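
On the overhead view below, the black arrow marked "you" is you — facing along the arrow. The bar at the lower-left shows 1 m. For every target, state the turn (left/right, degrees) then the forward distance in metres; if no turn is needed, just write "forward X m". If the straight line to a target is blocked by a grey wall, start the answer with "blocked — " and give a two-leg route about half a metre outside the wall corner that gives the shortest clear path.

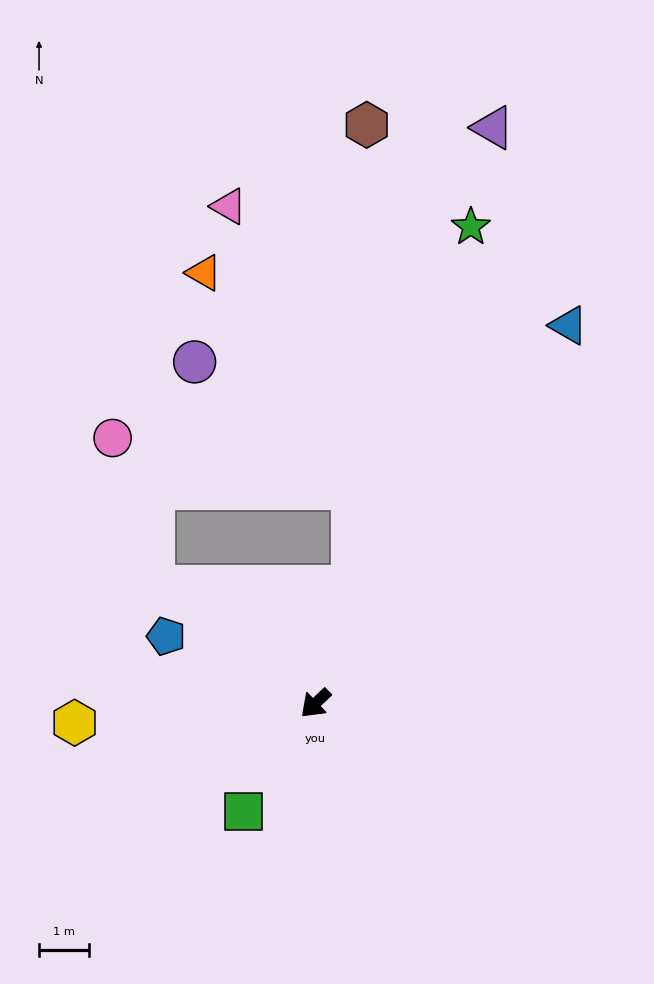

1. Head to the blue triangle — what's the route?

turn right 167°, forward 9.1 m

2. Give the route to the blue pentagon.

turn right 68°, forward 3.3 m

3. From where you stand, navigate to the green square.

turn left 13°, forward 2.6 m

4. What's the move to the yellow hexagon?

turn right 39°, forward 4.9 m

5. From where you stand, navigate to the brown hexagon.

blocked — turn right 151°, forward 2.5 m, then turn left 16°, forward 9.3 m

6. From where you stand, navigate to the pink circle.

blocked — turn right 79°, forward 4.0 m, then turn right 39°, forward 3.1 m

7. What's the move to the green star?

turn right 152°, forward 10.1 m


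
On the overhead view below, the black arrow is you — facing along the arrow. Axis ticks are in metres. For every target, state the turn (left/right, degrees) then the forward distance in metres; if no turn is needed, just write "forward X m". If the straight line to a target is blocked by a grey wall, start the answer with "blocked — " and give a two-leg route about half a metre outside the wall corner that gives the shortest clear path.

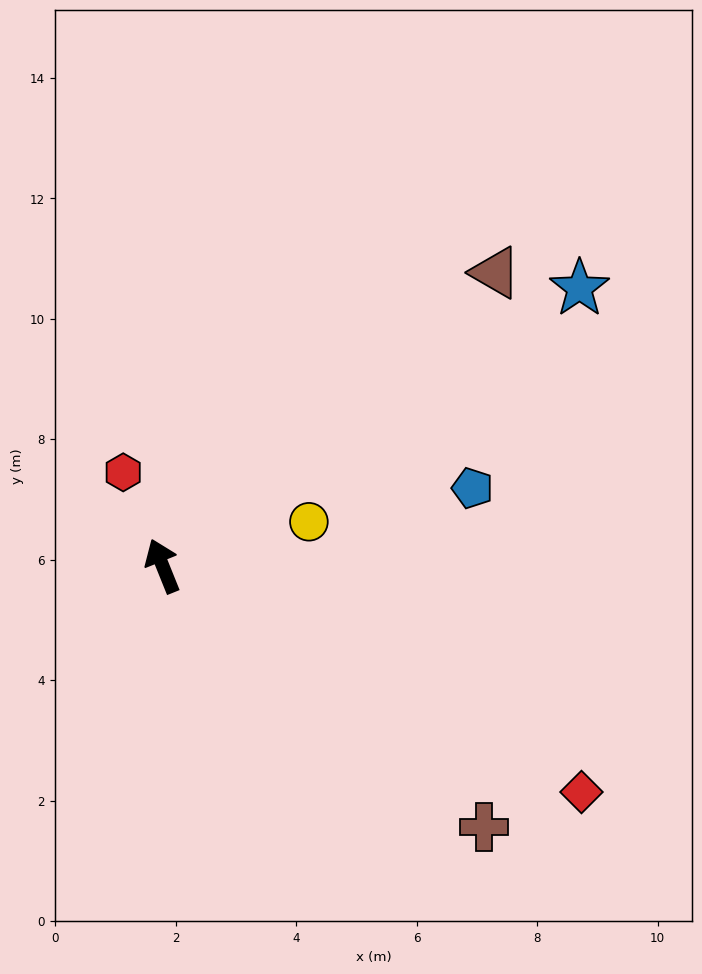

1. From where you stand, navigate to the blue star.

turn right 78°, forward 8.3 m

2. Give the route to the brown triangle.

turn right 71°, forward 7.4 m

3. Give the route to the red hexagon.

forward 1.7 m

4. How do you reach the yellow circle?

turn right 95°, forward 2.5 m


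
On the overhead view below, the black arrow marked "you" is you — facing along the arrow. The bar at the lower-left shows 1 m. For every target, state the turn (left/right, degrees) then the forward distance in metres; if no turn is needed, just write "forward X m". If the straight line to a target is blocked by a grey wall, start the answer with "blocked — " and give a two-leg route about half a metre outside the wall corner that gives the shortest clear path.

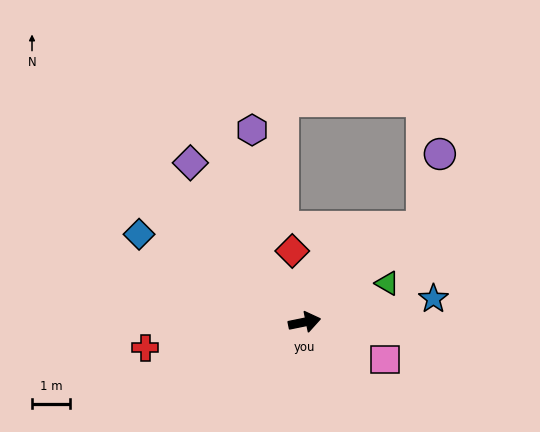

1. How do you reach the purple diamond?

turn left 114°, forward 5.2 m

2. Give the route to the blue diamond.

turn left 140°, forward 4.9 m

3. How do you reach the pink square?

turn right 36°, forward 2.3 m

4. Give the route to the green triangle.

turn left 14°, forward 2.4 m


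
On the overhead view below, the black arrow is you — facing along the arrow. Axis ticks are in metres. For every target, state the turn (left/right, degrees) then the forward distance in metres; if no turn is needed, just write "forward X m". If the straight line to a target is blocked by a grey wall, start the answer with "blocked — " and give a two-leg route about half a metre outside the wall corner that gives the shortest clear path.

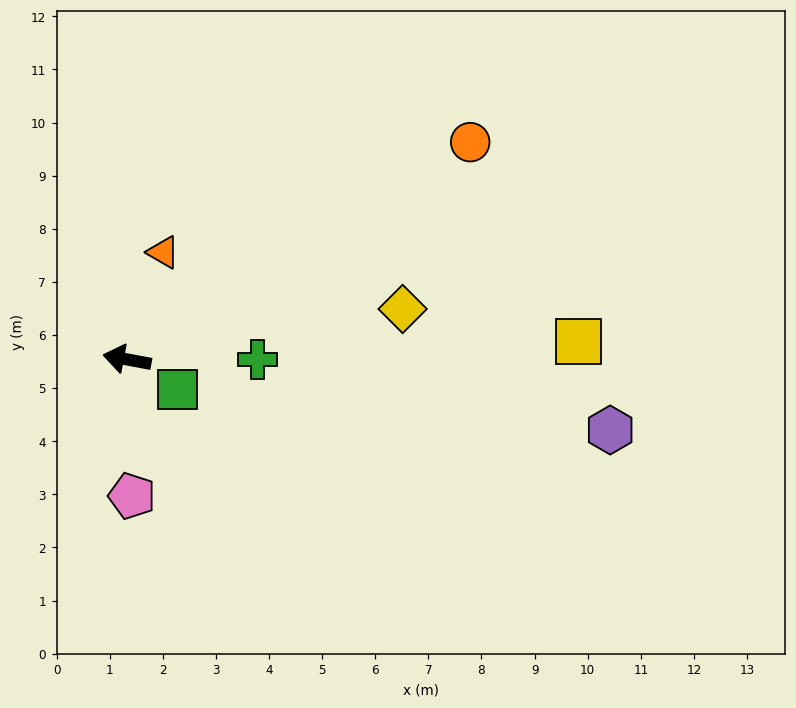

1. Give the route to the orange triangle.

turn right 98°, forward 2.1 m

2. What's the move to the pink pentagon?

turn left 103°, forward 2.6 m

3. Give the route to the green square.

turn left 159°, forward 1.1 m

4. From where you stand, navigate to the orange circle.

turn right 137°, forward 7.6 m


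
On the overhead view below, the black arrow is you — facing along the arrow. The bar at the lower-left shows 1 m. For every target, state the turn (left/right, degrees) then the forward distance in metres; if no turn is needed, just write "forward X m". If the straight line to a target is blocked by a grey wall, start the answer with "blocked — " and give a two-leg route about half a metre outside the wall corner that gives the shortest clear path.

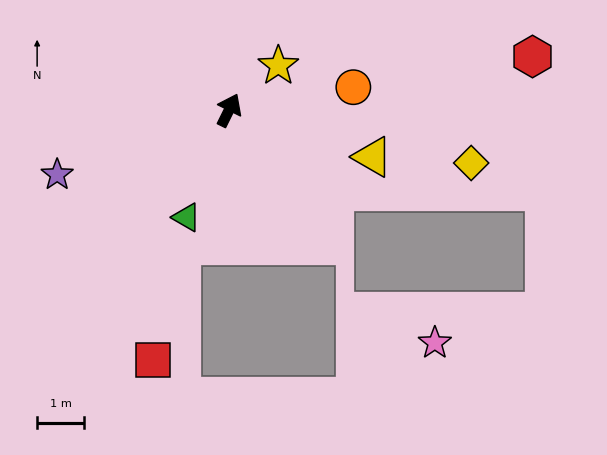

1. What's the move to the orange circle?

turn right 53°, forward 2.7 m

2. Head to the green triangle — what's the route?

turn right 175°, forward 2.5 m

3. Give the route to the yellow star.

turn right 22°, forward 1.4 m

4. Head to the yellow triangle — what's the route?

turn right 82°, forward 3.2 m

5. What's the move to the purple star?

turn left 137°, forward 3.9 m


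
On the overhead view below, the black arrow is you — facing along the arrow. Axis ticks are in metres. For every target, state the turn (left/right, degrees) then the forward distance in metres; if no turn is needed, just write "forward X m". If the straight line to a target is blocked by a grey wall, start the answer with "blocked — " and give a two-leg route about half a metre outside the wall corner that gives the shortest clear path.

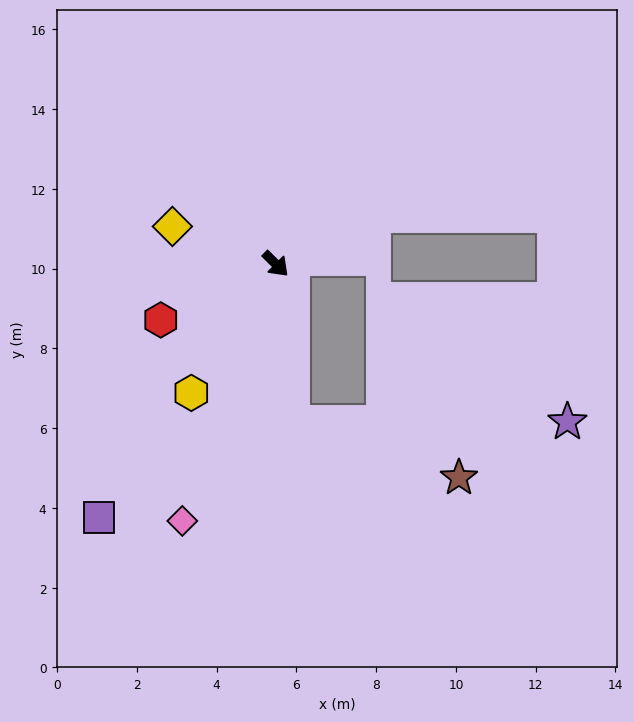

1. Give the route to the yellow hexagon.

turn right 78°, forward 3.9 m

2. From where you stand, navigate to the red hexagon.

turn right 109°, forward 3.2 m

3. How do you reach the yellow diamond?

turn right 155°, forward 2.8 m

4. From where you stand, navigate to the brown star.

blocked — turn right 39°, forward 4.0 m, then turn left 65°, forward 4.4 m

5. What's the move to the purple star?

blocked — turn right 39°, forward 4.0 m, then turn left 84°, forward 6.9 m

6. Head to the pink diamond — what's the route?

turn right 65°, forward 6.9 m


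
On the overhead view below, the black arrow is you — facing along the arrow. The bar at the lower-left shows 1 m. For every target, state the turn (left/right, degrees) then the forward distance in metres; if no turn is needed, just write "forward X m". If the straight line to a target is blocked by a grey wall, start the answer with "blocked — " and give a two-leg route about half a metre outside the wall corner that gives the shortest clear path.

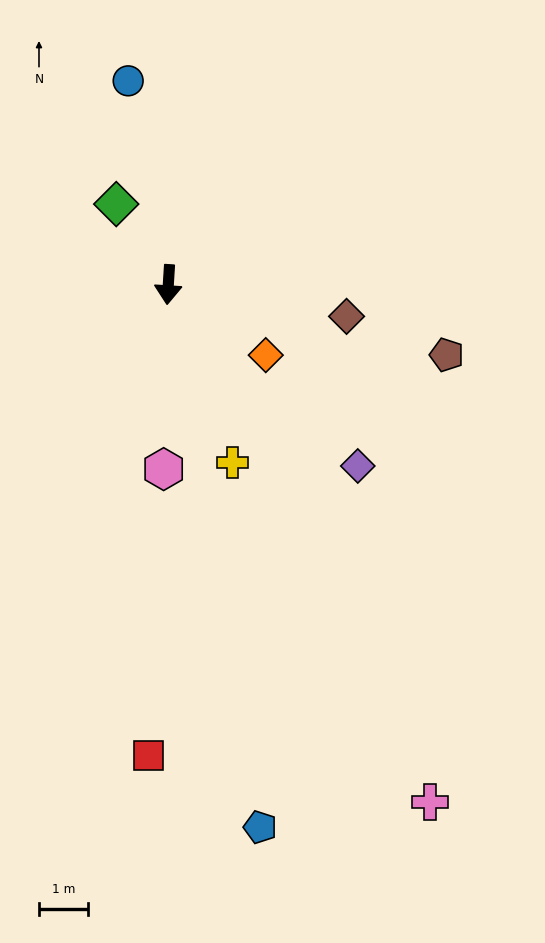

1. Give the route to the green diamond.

turn right 144°, forward 2.0 m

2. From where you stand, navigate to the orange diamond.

turn left 58°, forward 2.5 m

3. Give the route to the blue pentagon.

turn left 13°, forward 11.3 m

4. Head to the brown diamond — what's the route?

turn left 83°, forward 3.7 m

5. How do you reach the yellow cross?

turn left 23°, forward 3.9 m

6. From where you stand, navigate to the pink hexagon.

turn left 2°, forward 3.8 m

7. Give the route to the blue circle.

turn right 165°, forward 4.3 m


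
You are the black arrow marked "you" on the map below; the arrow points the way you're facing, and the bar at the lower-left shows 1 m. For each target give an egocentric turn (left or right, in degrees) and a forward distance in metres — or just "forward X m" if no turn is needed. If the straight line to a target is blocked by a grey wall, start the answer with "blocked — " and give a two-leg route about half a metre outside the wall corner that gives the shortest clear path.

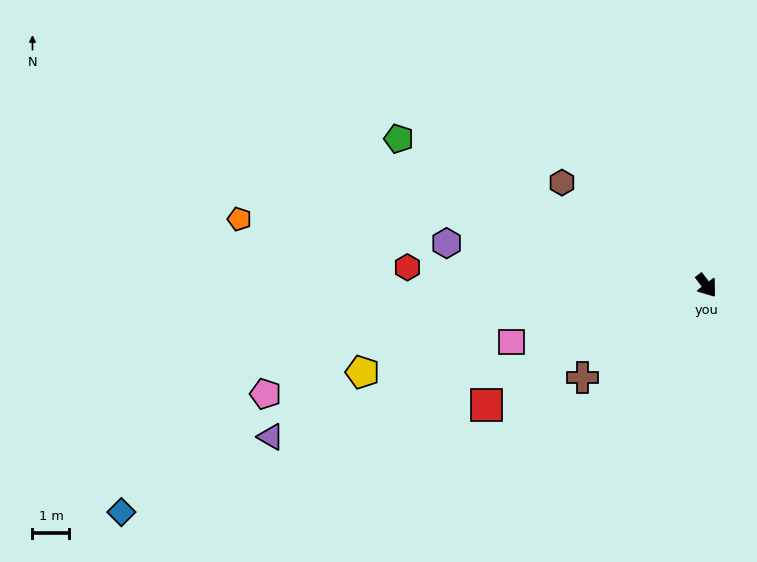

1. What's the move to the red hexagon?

turn right 131°, forward 8.1 m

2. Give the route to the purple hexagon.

turn right 136°, forward 7.1 m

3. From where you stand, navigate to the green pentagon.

turn right 153°, forward 9.2 m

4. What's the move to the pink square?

turn right 111°, forward 5.5 m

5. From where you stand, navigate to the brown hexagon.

turn right 163°, forward 4.8 m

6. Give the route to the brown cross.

turn right 90°, forward 4.2 m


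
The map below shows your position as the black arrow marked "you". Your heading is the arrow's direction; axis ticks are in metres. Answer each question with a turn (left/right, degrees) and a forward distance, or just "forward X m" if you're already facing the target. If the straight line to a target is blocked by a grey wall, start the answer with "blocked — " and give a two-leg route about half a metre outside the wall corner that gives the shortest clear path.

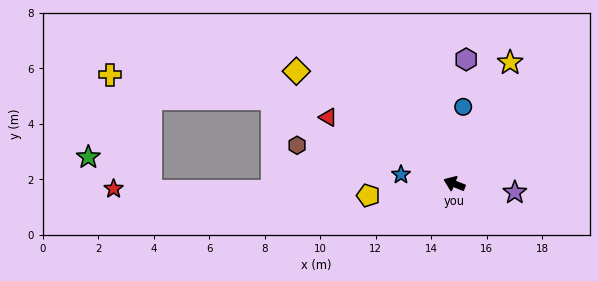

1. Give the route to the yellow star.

turn right 93°, forward 4.8 m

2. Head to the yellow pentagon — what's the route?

turn left 30°, forward 3.1 m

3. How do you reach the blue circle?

turn right 75°, forward 2.8 m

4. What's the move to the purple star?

turn right 166°, forward 2.2 m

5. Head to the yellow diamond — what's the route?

turn right 13°, forward 7.0 m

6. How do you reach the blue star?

turn left 12°, forward 2.0 m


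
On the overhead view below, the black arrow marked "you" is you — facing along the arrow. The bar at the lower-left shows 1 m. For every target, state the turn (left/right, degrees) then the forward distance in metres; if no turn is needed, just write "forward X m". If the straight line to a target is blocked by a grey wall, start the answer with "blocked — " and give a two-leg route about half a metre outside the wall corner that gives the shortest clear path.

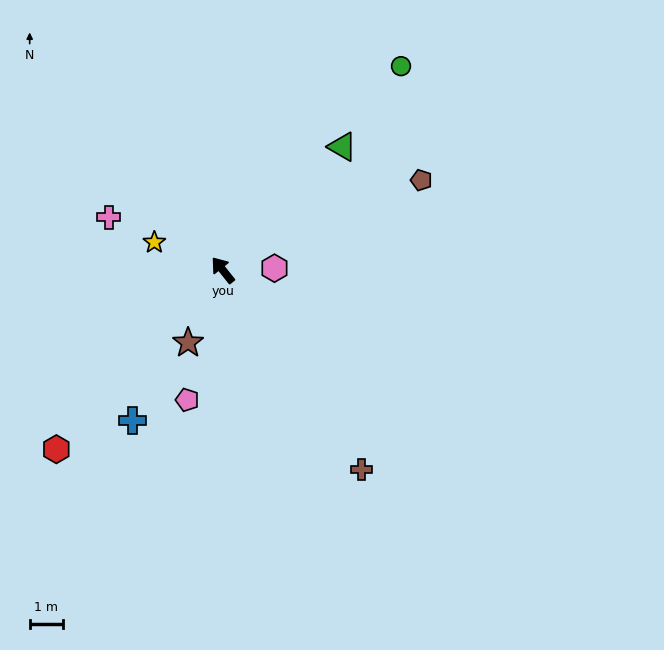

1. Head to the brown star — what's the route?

turn left 116°, forward 2.5 m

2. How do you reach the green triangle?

turn right 83°, forward 5.2 m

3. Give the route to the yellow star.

turn left 29°, forward 2.2 m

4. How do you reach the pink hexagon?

turn right 127°, forward 1.6 m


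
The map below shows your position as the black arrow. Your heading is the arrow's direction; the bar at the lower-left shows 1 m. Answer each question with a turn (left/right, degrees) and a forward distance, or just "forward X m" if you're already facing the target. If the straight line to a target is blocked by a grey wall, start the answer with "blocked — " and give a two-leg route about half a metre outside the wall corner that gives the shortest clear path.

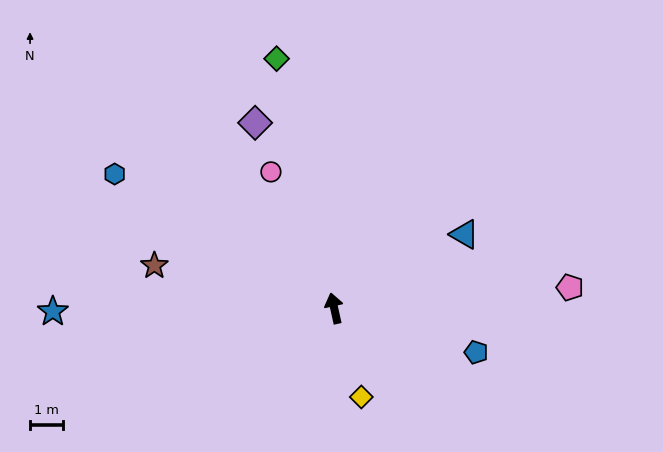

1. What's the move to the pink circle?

turn left 12°, forward 4.6 m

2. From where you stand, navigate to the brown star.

turn left 64°, forward 5.6 m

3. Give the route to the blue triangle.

turn right 73°, forward 4.5 m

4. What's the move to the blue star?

turn left 78°, forward 8.5 m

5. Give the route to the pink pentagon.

turn right 97°, forward 7.2 m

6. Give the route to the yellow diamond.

turn right 175°, forward 2.8 m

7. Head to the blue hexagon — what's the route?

turn left 46°, forward 7.8 m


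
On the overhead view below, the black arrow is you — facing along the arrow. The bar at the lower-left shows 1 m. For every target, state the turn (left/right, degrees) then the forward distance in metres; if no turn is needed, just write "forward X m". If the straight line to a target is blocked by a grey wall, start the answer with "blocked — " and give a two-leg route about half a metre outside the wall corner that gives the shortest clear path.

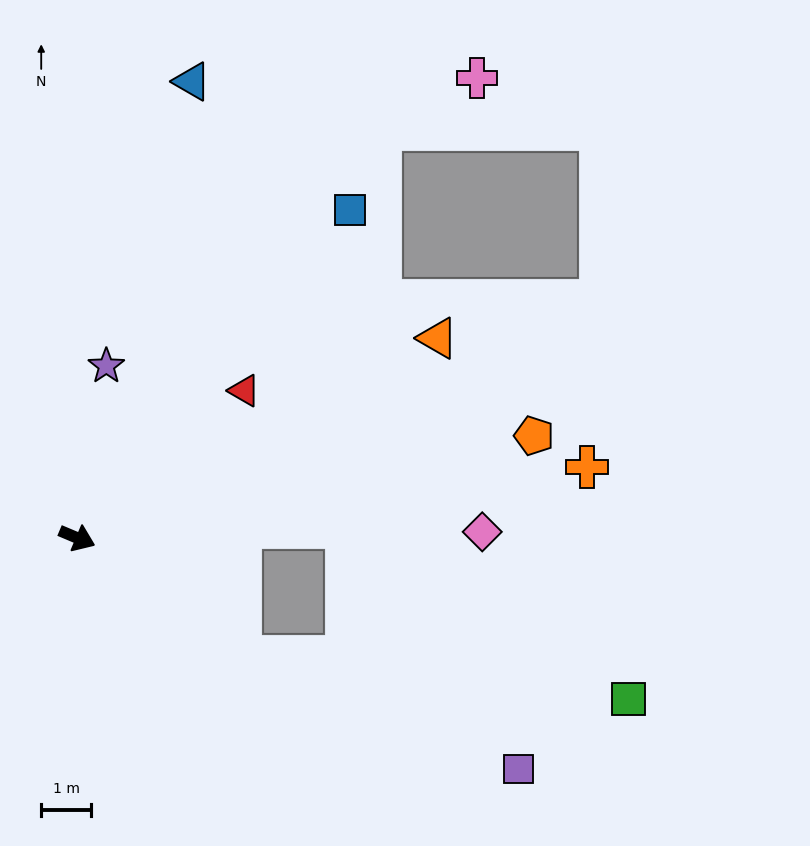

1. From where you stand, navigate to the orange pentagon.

turn left 35°, forward 9.4 m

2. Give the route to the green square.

blocked — turn right 13°, forward 4.0 m, then turn left 30°, forward 7.8 m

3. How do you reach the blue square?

turn left 73°, forward 8.5 m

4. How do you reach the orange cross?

turn left 31°, forward 10.3 m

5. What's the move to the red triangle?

turn left 64°, forward 4.4 m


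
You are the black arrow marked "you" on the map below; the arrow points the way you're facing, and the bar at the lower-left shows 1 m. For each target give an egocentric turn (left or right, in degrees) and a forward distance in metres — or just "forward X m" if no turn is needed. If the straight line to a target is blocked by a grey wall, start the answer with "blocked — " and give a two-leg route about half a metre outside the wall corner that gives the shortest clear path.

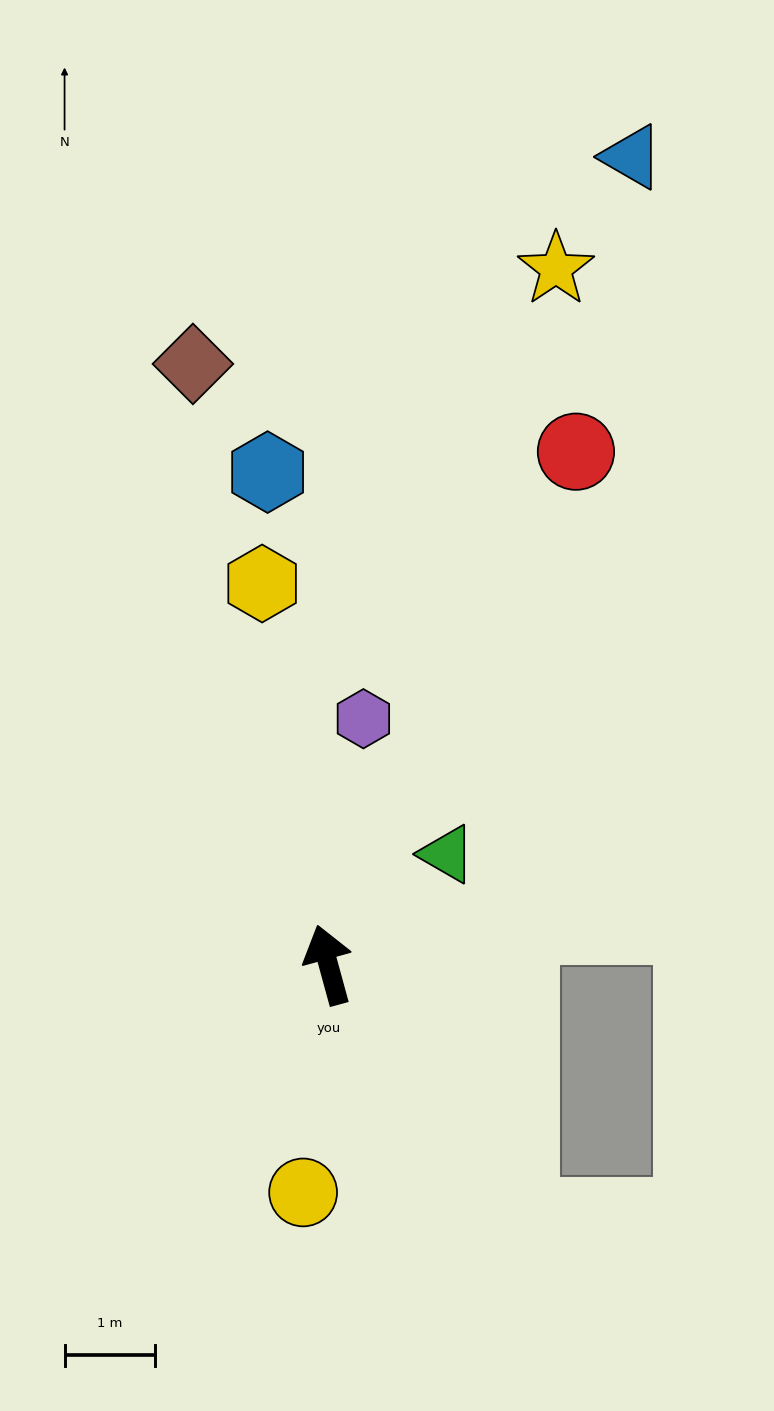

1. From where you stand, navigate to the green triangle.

turn right 62°, forward 1.8 m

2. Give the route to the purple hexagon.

turn right 23°, forward 2.8 m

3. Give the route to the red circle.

turn right 41°, forward 6.3 m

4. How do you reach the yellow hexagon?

turn right 5°, forward 4.3 m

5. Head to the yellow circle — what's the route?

turn left 158°, forward 2.5 m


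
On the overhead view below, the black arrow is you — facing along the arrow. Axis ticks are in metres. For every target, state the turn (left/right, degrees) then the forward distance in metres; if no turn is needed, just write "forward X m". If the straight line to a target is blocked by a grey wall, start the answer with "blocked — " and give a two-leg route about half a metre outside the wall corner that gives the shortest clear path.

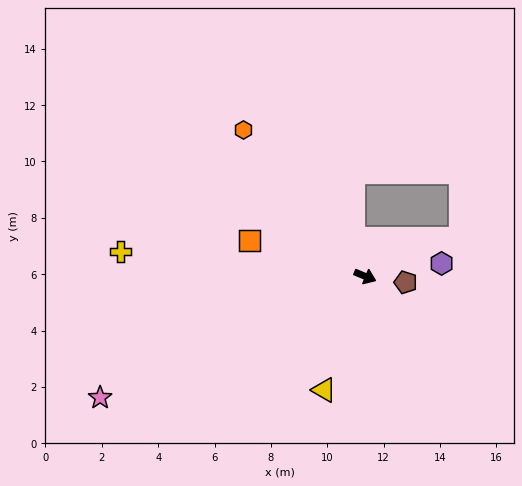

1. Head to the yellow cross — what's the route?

turn right 163°, forward 8.7 m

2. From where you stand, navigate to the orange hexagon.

turn left 152°, forward 6.8 m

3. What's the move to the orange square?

turn right 175°, forward 4.3 m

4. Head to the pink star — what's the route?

turn right 133°, forward 10.3 m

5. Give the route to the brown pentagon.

turn left 14°, forward 1.5 m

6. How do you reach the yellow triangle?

turn right 87°, forward 4.3 m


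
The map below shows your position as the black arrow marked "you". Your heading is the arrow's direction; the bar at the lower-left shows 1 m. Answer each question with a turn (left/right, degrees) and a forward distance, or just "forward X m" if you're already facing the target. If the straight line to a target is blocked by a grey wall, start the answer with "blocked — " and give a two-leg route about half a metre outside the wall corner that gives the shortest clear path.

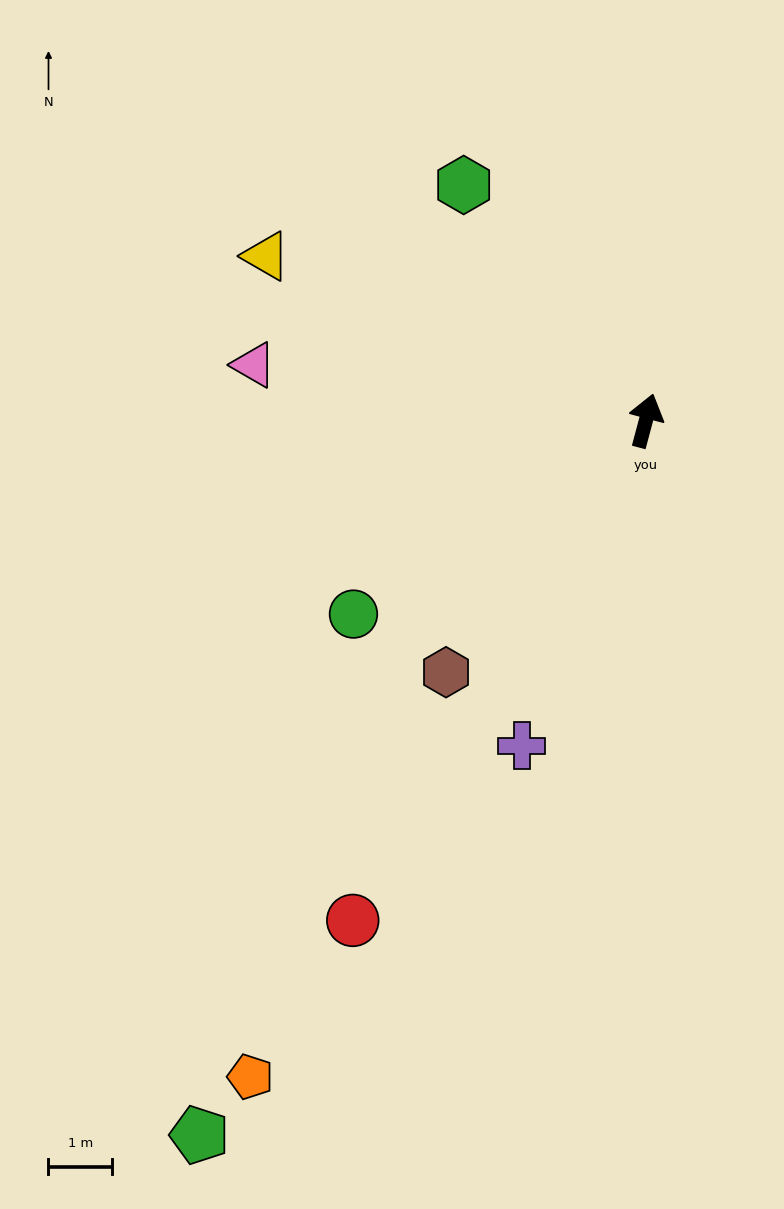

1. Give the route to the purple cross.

turn left 174°, forward 5.5 m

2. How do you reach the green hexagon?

turn left 53°, forward 4.7 m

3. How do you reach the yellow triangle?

turn left 82°, forward 6.5 m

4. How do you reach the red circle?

turn left 165°, forward 9.1 m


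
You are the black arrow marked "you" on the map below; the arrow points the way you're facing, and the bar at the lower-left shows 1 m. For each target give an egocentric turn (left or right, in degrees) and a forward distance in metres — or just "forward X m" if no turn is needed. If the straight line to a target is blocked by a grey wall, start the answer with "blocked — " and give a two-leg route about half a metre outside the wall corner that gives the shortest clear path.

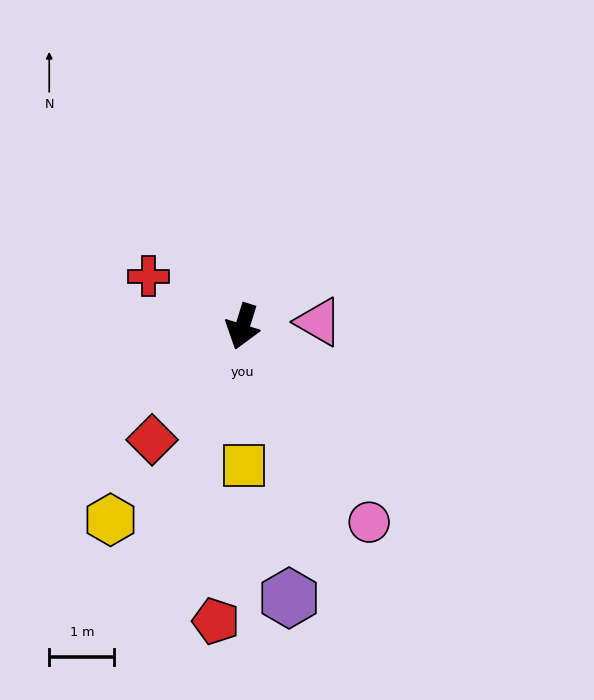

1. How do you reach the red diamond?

turn right 21°, forward 2.2 m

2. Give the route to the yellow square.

turn left 18°, forward 2.1 m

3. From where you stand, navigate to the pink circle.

turn left 50°, forward 3.6 m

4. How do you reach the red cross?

turn right 101°, forward 1.6 m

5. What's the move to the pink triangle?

turn left 111°, forward 1.2 m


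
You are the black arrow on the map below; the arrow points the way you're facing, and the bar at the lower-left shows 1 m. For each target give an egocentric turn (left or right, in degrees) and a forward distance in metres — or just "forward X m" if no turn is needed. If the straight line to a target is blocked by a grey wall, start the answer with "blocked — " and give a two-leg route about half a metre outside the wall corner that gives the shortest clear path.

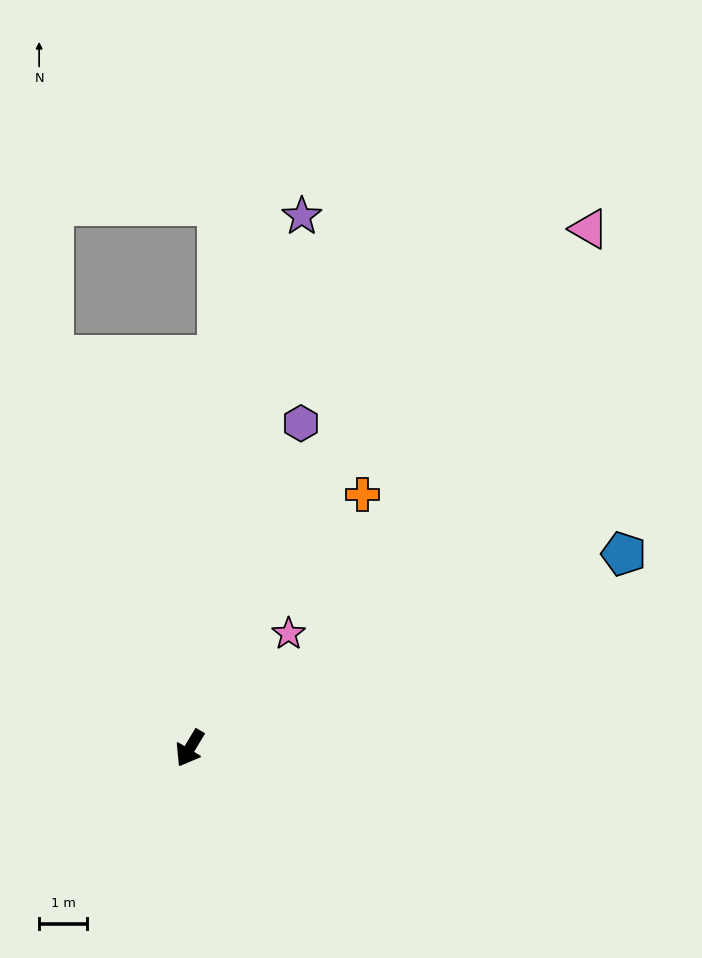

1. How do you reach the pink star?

turn left 170°, forward 3.1 m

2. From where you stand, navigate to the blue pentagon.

turn left 145°, forward 9.9 m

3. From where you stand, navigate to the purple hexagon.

turn right 168°, forward 7.1 m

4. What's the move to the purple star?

turn right 161°, forward 11.3 m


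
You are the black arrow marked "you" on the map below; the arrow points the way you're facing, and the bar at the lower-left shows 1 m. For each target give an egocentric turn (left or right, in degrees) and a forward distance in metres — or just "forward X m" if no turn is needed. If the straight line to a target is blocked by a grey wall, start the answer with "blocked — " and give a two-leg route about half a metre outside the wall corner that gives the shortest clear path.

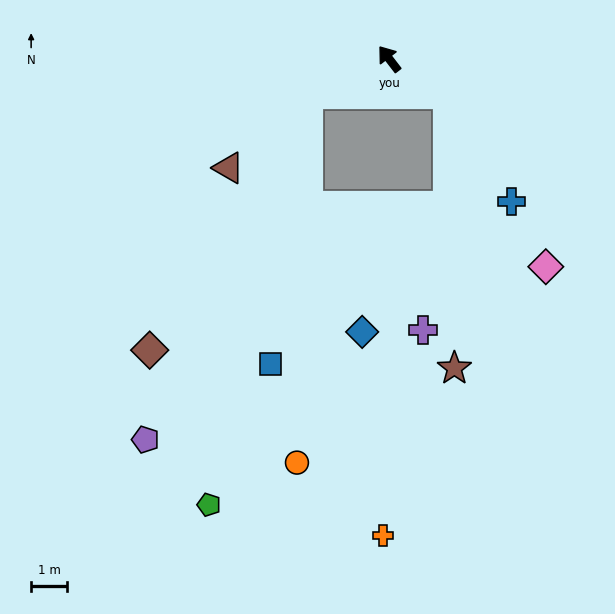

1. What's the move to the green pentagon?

blocked — turn left 76°, forward 2.5 m, then turn left 53°, forward 11.7 m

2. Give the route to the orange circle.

blocked — turn left 76°, forward 2.5 m, then turn left 65°, forward 10.2 m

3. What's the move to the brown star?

blocked — turn right 158°, forward 1.9 m, then turn right 58°, forward 7.6 m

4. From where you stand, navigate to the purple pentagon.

blocked — turn left 76°, forward 2.5 m, then turn left 41°, forward 10.6 m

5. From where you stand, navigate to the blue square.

blocked — turn left 76°, forward 2.5 m, then turn left 59°, forward 7.6 m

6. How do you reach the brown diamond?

blocked — turn left 76°, forward 2.5 m, then turn left 35°, forward 8.4 m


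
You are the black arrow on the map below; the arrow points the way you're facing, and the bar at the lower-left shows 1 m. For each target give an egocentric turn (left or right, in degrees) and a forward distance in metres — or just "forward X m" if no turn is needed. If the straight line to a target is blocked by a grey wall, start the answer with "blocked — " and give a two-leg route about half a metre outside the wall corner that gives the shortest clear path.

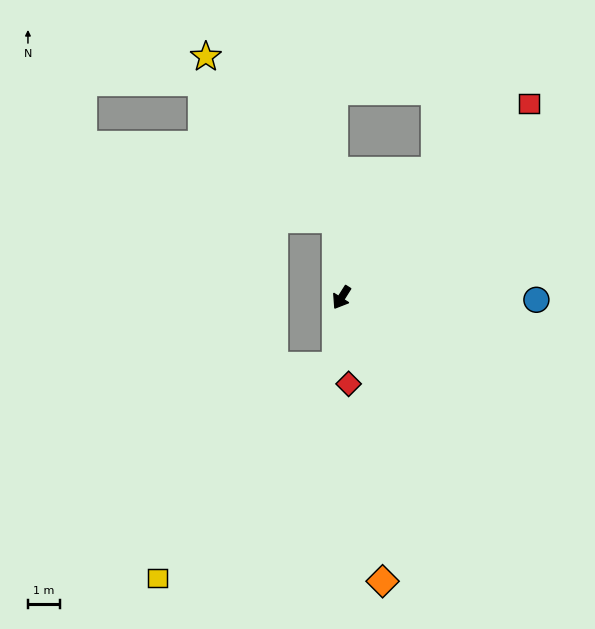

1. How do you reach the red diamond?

turn left 37°, forward 2.7 m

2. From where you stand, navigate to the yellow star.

blocked — turn right 143°, forward 2.5 m, then turn left 34°, forward 6.5 m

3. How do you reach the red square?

turn left 168°, forward 8.5 m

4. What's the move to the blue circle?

turn left 122°, forward 6.1 m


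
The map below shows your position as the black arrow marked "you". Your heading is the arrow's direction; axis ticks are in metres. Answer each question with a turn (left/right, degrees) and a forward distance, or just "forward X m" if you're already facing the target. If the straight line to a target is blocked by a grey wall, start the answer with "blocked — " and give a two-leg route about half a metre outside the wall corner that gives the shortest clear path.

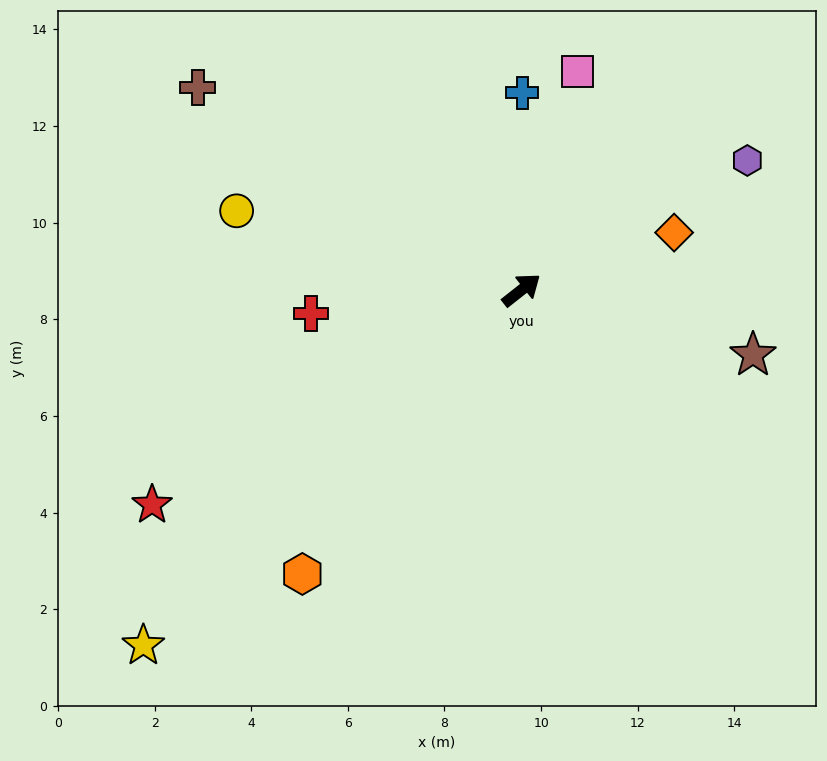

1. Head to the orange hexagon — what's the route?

turn right 166°, forward 7.4 m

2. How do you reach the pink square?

turn left 37°, forward 4.7 m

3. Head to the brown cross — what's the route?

turn left 110°, forward 7.9 m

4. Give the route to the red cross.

turn left 148°, forward 4.4 m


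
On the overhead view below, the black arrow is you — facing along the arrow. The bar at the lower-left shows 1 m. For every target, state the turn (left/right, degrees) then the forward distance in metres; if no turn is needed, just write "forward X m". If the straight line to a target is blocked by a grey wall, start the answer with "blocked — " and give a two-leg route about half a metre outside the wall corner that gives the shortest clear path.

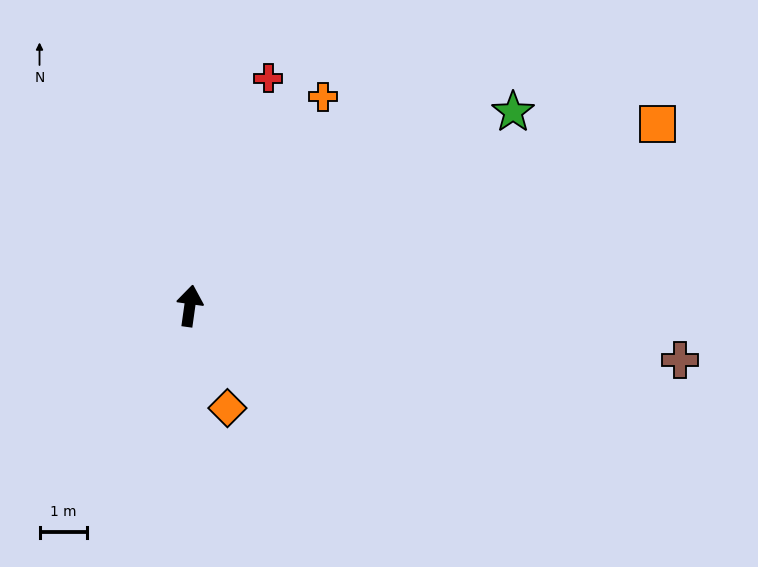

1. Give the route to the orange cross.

turn right 25°, forward 5.2 m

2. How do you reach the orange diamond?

turn right 152°, forward 2.3 m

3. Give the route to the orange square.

turn right 61°, forward 10.5 m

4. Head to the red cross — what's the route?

turn right 11°, forward 5.1 m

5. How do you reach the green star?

turn right 51°, forward 7.9 m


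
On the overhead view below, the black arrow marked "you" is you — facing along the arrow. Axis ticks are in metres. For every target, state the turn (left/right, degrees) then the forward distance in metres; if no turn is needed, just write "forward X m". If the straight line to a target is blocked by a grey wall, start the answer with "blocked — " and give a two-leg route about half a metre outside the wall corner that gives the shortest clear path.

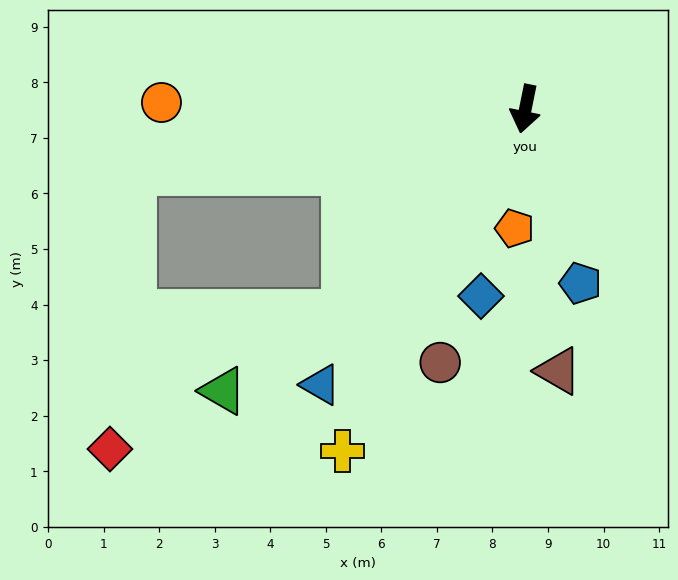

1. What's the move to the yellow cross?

turn right 17°, forward 7.0 m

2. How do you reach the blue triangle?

turn right 25°, forward 6.2 m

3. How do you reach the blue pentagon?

turn left 29°, forward 3.3 m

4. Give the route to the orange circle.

turn right 80°, forward 6.6 m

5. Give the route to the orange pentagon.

turn left 6°, forward 2.2 m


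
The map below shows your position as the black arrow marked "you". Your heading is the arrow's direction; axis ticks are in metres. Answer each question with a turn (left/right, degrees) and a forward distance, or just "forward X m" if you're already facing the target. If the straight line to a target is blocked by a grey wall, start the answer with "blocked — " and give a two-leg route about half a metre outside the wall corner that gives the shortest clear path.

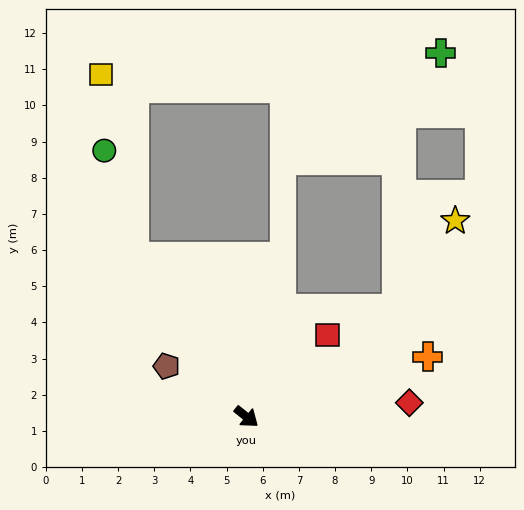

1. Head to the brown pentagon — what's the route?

turn right 174°, forward 2.6 m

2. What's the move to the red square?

turn left 84°, forward 3.2 m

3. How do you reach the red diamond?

turn left 44°, forward 4.5 m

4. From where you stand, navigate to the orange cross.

turn left 57°, forward 5.3 m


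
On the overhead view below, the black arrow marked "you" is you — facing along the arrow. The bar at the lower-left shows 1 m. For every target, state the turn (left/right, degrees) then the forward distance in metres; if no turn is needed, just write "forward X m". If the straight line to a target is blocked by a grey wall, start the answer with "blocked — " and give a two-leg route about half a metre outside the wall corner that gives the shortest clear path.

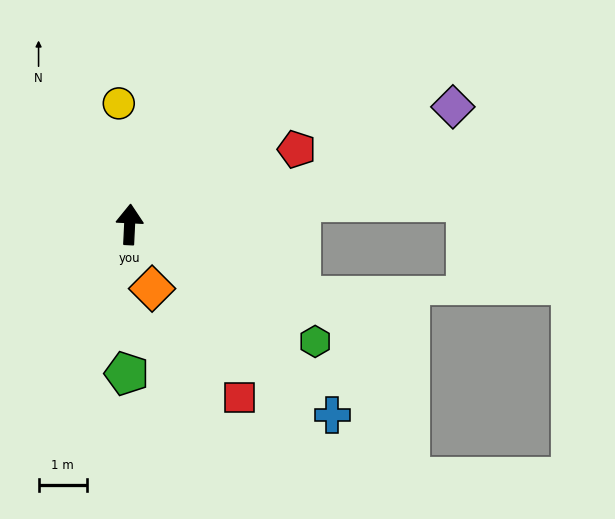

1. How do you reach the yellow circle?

turn left 8°, forward 2.5 m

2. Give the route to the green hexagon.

turn right 119°, forward 4.5 m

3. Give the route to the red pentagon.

turn right 63°, forward 3.8 m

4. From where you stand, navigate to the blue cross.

turn right 130°, forward 5.7 m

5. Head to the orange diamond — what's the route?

turn right 158°, forward 1.4 m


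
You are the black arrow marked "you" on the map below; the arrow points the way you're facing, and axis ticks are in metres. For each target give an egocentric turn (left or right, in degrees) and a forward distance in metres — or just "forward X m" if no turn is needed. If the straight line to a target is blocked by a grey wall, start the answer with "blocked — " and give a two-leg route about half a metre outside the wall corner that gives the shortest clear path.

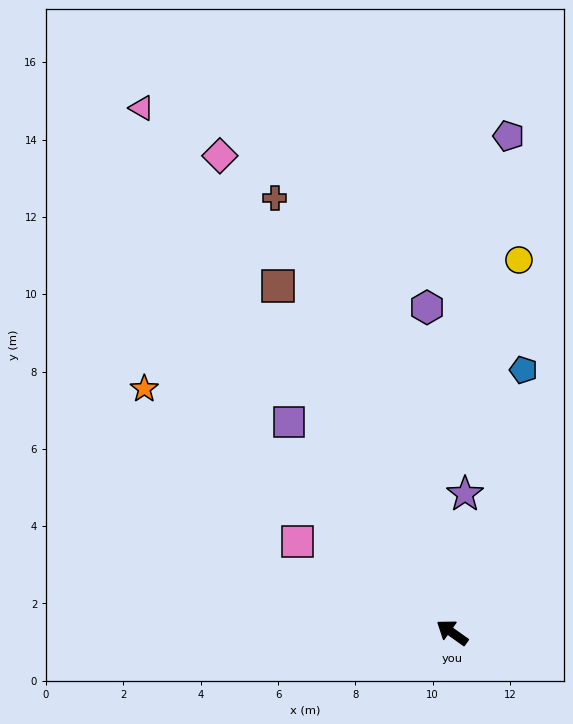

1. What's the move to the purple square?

turn right 17°, forward 6.9 m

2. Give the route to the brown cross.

turn right 32°, forward 12.1 m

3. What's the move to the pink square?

turn left 5°, forward 4.6 m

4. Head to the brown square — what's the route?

turn right 28°, forward 10.0 m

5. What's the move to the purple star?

turn right 60°, forward 3.6 m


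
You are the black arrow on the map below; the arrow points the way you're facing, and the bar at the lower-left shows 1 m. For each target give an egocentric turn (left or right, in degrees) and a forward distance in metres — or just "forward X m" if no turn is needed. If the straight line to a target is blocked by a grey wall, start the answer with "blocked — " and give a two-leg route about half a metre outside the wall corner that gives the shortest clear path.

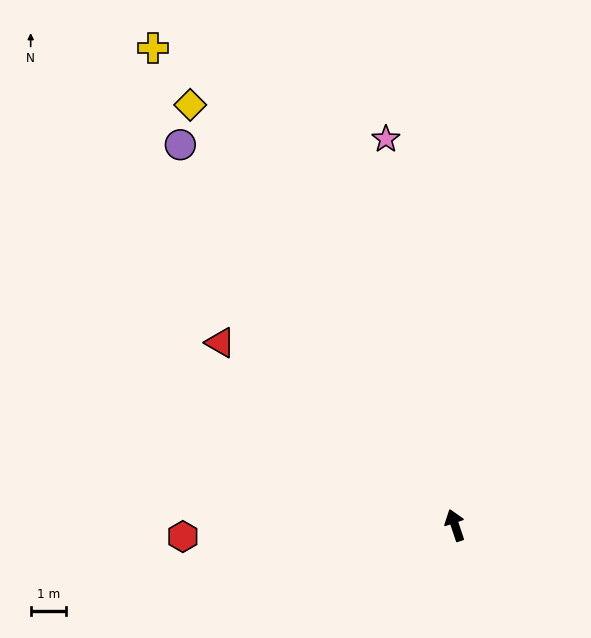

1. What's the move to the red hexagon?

turn left 74°, forward 7.8 m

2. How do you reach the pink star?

turn right 8°, forward 11.2 m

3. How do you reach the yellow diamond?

turn left 14°, forward 14.2 m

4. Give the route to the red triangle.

turn left 34°, forward 8.5 m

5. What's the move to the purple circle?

turn left 17°, forward 13.4 m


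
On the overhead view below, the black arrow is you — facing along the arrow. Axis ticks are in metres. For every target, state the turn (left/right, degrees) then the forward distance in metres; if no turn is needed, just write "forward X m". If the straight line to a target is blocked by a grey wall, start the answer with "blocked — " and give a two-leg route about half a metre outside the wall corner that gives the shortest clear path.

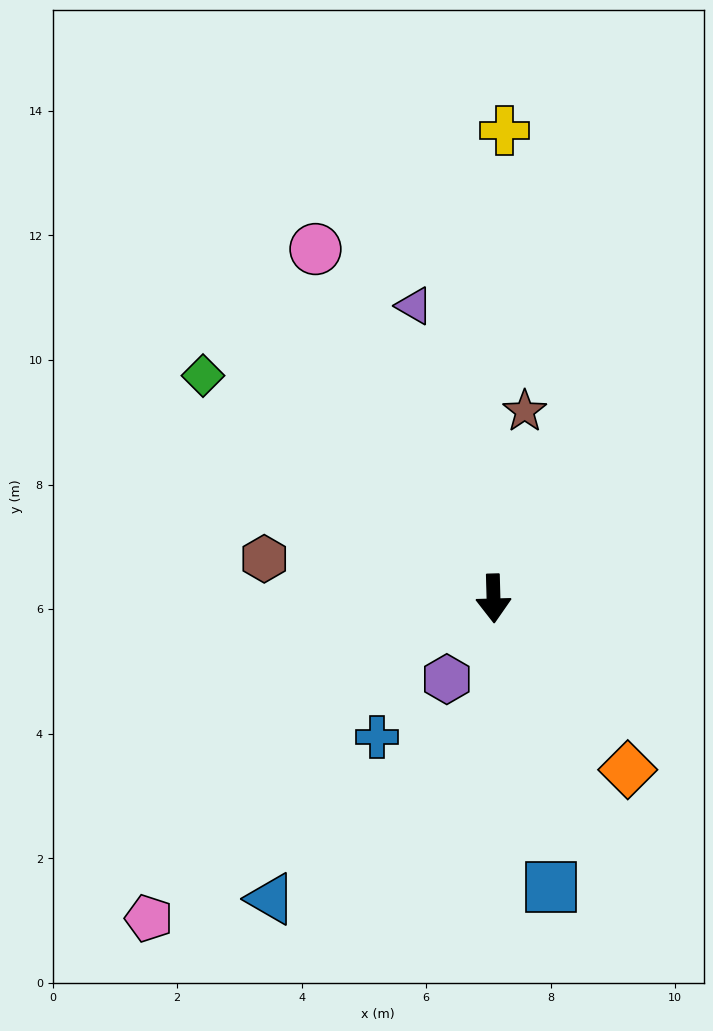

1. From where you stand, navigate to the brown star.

turn left 169°, forward 3.1 m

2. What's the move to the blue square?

turn left 10°, forward 4.7 m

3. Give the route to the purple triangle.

turn right 166°, forward 4.9 m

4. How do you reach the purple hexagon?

turn right 32°, forward 1.5 m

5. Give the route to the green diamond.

turn right 129°, forward 5.9 m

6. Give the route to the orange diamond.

turn left 37°, forward 3.5 m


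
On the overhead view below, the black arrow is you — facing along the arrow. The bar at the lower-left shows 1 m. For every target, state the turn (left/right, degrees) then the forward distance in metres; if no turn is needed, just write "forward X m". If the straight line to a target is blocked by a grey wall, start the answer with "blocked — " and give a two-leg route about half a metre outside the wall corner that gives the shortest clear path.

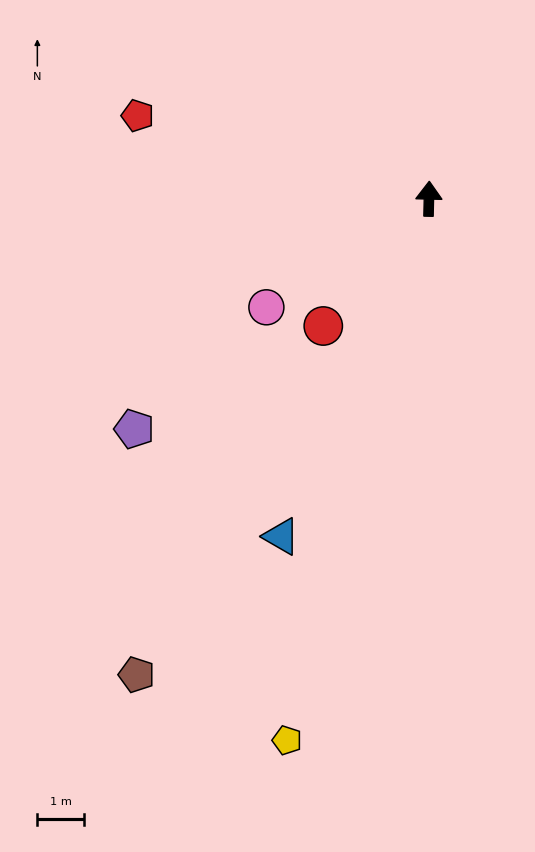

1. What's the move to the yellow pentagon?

turn left 167°, forward 11.9 m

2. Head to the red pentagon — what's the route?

turn left 75°, forward 6.4 m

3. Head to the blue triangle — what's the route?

turn left 158°, forward 7.8 m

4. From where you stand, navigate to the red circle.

turn left 142°, forward 3.5 m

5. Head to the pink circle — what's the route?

turn left 125°, forward 4.1 m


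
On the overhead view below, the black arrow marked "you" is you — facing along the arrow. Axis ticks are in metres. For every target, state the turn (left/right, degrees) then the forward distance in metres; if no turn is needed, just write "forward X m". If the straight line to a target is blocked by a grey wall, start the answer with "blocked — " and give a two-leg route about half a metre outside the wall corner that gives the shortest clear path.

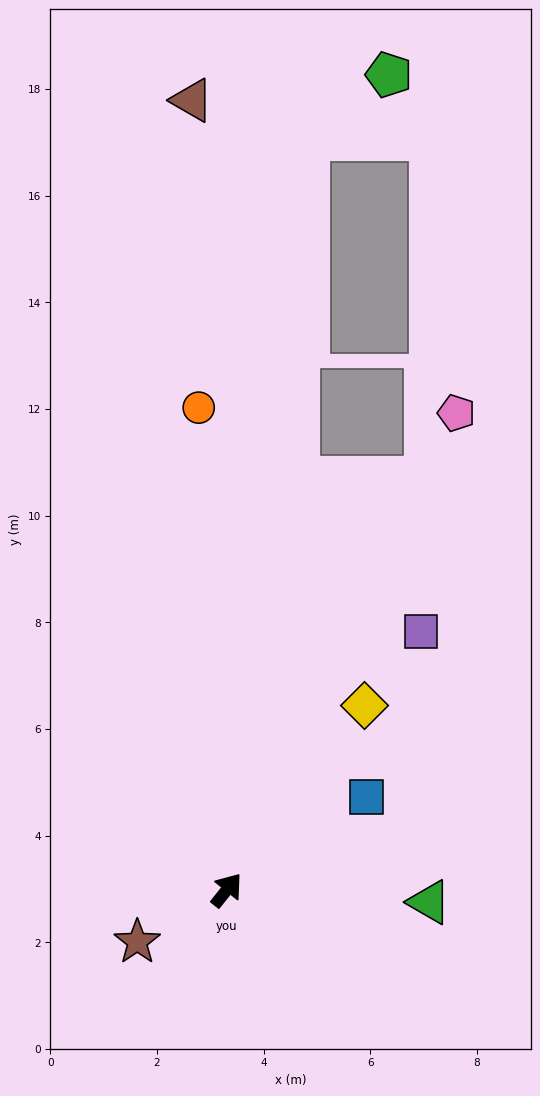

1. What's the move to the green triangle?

turn right 55°, forward 3.8 m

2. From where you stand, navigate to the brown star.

turn left 159°, forward 1.9 m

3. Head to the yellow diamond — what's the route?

forward 4.3 m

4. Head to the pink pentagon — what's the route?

turn left 13°, forward 9.9 m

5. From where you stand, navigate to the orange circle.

turn left 42°, forward 9.1 m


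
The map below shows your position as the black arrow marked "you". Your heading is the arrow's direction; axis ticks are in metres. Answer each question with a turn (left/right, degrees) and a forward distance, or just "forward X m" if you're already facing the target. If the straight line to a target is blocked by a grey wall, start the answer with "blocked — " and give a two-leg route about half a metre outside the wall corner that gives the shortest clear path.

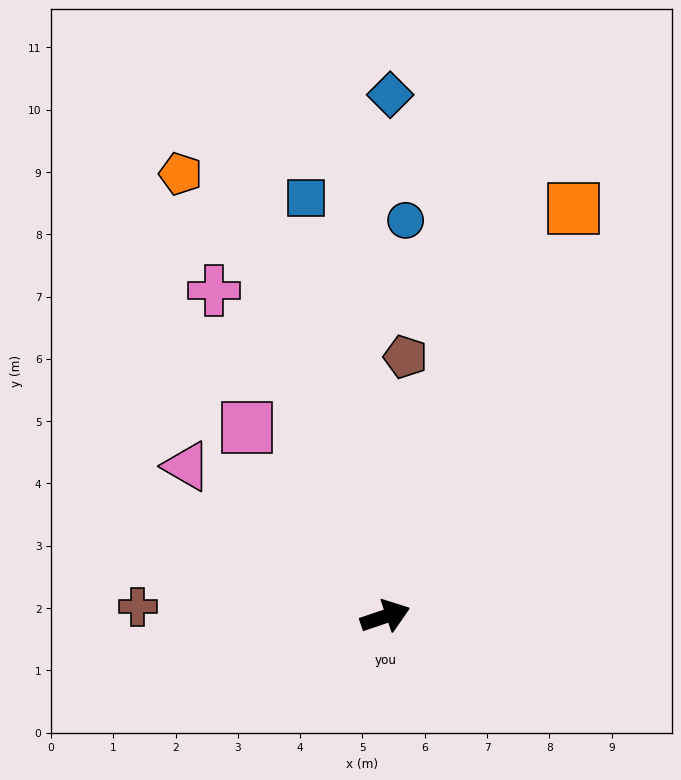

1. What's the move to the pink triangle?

turn left 124°, forward 4.0 m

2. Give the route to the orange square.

turn left 46°, forward 7.2 m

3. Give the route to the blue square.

turn left 82°, forward 6.8 m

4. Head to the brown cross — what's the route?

turn left 159°, forward 4.0 m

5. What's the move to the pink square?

turn left 107°, forward 3.8 m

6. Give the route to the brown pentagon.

turn left 67°, forward 4.2 m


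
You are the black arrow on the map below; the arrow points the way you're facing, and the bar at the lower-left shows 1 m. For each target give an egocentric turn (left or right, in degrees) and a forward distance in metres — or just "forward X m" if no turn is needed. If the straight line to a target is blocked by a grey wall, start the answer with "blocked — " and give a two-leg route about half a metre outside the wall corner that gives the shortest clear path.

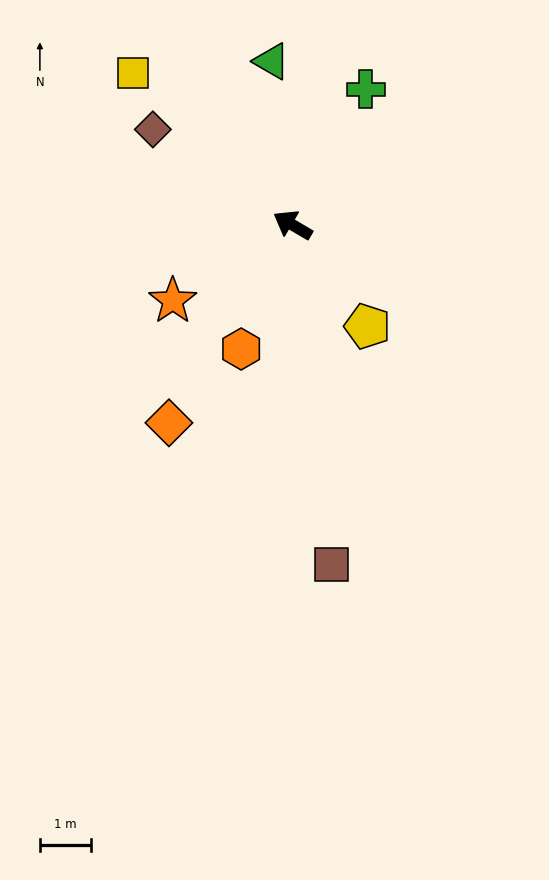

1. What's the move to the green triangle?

turn right 52°, forward 3.2 m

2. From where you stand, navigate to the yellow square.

turn right 13°, forward 4.3 m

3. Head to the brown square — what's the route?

turn left 127°, forward 6.7 m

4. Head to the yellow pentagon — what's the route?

turn left 157°, forward 2.5 m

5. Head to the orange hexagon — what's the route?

turn left 98°, forward 2.6 m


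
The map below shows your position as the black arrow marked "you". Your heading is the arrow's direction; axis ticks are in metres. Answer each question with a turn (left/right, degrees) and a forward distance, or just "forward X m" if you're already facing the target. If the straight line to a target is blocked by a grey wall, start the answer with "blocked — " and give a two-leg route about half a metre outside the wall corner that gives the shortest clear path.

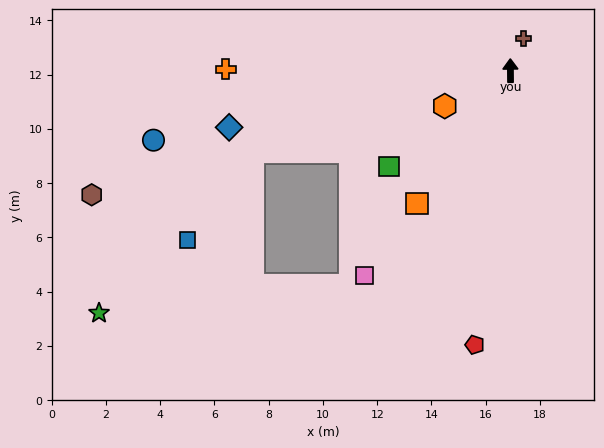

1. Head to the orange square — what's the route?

turn left 144°, forward 6.0 m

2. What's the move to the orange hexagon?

turn left 118°, forward 2.8 m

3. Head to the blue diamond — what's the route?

turn left 101°, forward 10.6 m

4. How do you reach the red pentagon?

turn left 172°, forward 10.2 m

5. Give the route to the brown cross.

turn right 23°, forward 1.3 m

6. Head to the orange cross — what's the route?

turn left 89°, forward 10.5 m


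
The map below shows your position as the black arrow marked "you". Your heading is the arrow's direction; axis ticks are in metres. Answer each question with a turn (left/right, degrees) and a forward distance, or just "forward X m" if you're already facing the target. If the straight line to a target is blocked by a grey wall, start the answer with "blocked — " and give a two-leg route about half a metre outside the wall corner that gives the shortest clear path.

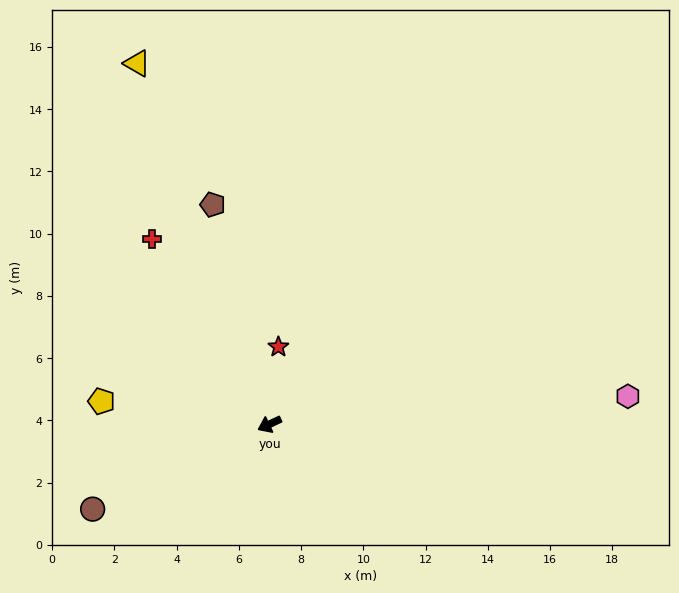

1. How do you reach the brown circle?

forward 6.3 m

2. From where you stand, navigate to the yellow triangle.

turn right 95°, forward 12.4 m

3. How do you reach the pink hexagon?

turn left 159°, forward 11.6 m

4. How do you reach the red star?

turn right 122°, forward 2.5 m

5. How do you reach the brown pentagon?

turn right 101°, forward 7.3 m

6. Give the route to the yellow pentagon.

turn right 33°, forward 5.4 m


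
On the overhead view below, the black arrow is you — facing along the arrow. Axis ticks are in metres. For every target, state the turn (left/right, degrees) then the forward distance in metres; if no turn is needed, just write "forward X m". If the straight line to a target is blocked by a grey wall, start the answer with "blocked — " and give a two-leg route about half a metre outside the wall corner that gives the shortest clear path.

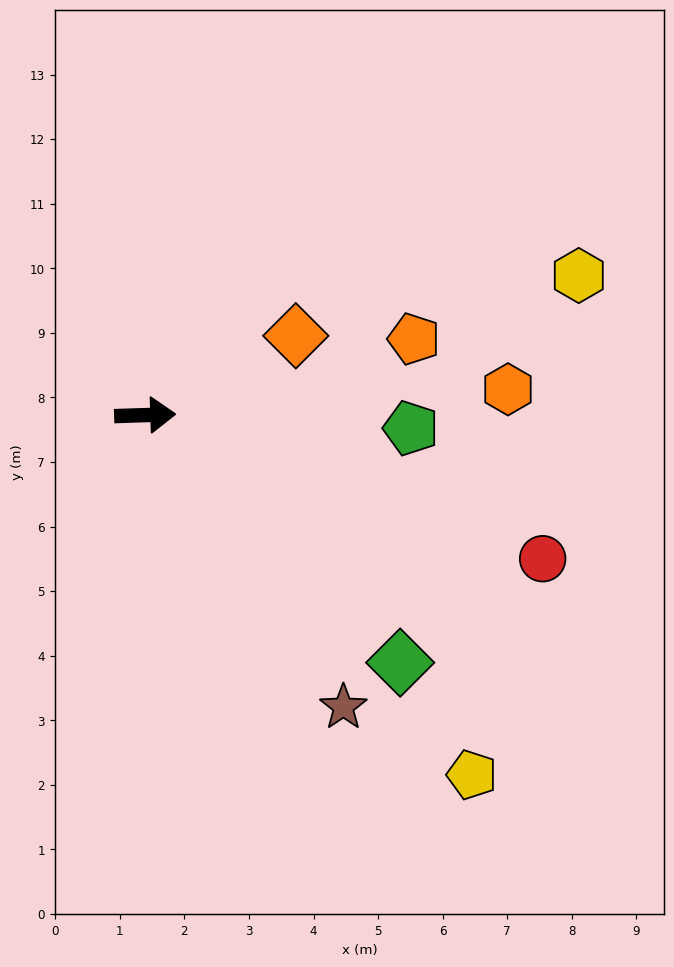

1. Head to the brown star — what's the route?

turn right 58°, forward 5.5 m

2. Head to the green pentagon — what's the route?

turn right 5°, forward 4.1 m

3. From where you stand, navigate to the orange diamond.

turn left 26°, forward 2.6 m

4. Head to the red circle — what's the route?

turn right 22°, forward 6.5 m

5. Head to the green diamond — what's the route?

turn right 46°, forward 5.5 m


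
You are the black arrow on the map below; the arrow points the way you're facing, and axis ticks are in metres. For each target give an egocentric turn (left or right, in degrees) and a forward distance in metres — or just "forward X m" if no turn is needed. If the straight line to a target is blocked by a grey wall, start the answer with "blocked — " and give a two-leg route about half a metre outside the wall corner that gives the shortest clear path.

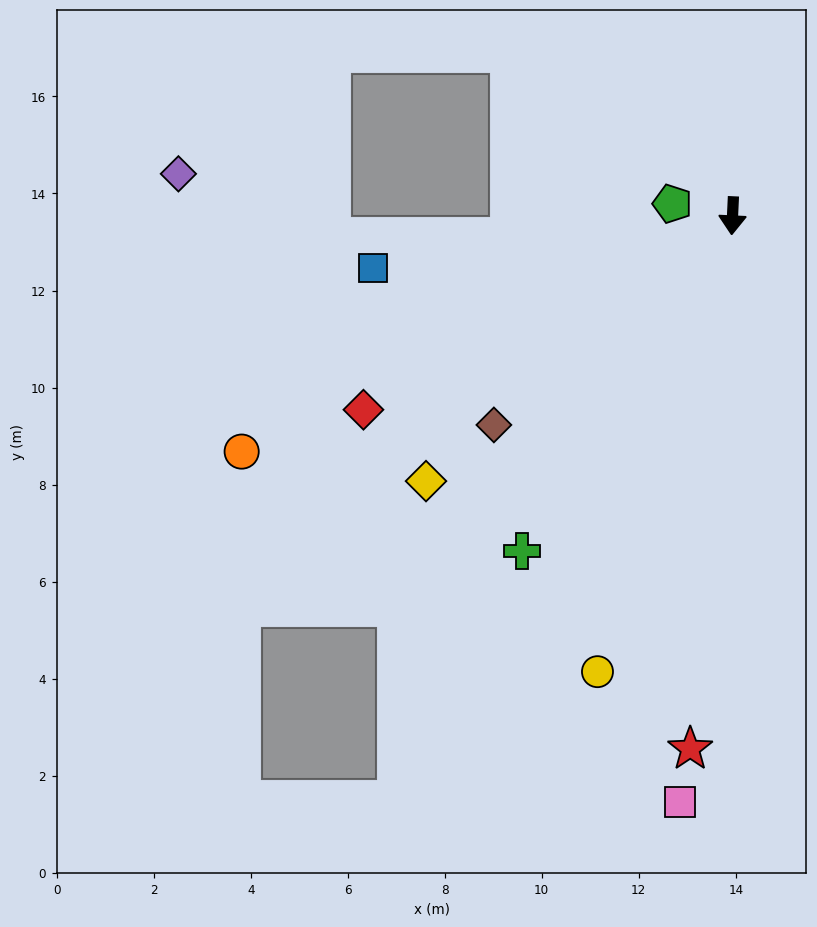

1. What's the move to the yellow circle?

turn right 14°, forward 9.8 m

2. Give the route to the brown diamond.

turn right 46°, forward 6.5 m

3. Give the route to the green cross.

turn right 29°, forward 8.2 m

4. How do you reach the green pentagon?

turn right 99°, forward 1.3 m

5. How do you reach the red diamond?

turn right 60°, forward 8.6 m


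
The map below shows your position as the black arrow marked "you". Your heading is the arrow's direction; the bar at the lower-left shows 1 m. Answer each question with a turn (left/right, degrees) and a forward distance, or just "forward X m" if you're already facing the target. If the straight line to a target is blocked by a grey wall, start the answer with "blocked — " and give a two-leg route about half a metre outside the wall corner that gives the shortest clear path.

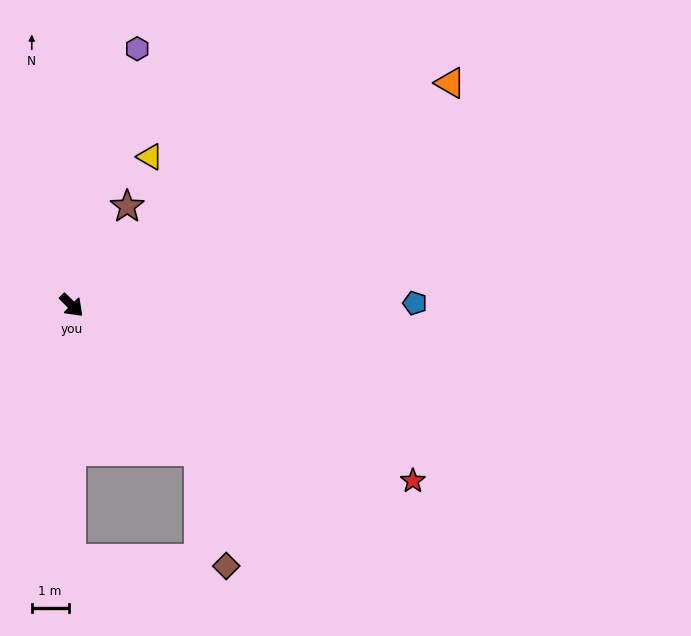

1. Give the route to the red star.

turn left 18°, forward 10.4 m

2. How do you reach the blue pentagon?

turn left 45°, forward 9.3 m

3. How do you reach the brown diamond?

blocked — turn right 4°, forward 5.3 m, then turn right 28°, forward 3.2 m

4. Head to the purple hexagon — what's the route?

turn left 120°, forward 7.2 m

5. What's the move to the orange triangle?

turn left 75°, forward 11.9 m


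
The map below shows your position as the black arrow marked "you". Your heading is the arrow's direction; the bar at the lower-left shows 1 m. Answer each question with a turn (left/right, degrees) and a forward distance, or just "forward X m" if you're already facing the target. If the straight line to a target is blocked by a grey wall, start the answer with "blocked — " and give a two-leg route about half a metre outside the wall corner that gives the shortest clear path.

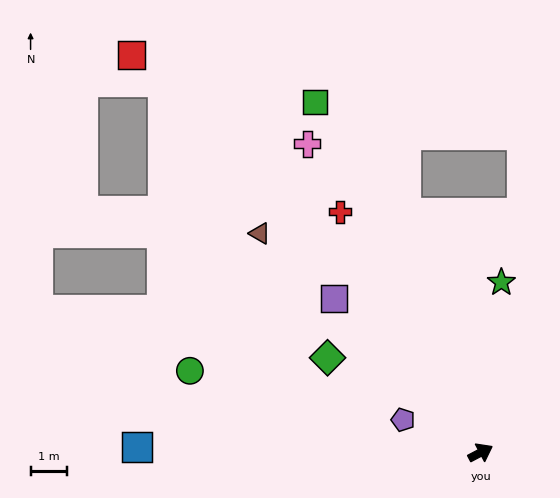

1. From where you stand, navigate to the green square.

turn left 88°, forward 10.8 m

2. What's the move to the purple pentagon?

turn left 129°, forward 2.3 m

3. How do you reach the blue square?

turn left 151°, forward 9.5 m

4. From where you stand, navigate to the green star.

turn left 55°, forward 4.8 m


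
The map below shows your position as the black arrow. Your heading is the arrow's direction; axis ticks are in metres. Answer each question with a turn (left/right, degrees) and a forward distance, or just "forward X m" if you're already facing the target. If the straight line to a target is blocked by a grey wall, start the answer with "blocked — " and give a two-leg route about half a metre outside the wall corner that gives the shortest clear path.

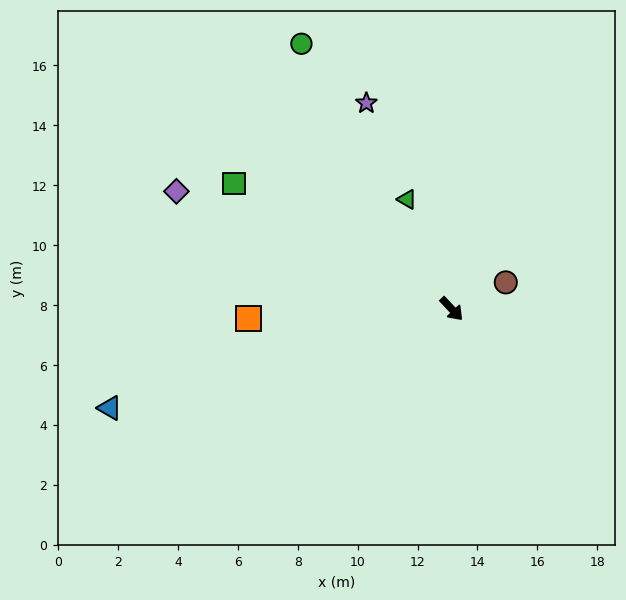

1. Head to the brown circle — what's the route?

turn left 73°, forward 2.0 m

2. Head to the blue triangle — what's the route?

turn right 117°, forward 11.9 m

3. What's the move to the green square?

turn right 163°, forward 8.4 m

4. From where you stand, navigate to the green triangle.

turn left 159°, forward 3.9 m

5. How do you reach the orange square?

turn right 131°, forward 6.8 m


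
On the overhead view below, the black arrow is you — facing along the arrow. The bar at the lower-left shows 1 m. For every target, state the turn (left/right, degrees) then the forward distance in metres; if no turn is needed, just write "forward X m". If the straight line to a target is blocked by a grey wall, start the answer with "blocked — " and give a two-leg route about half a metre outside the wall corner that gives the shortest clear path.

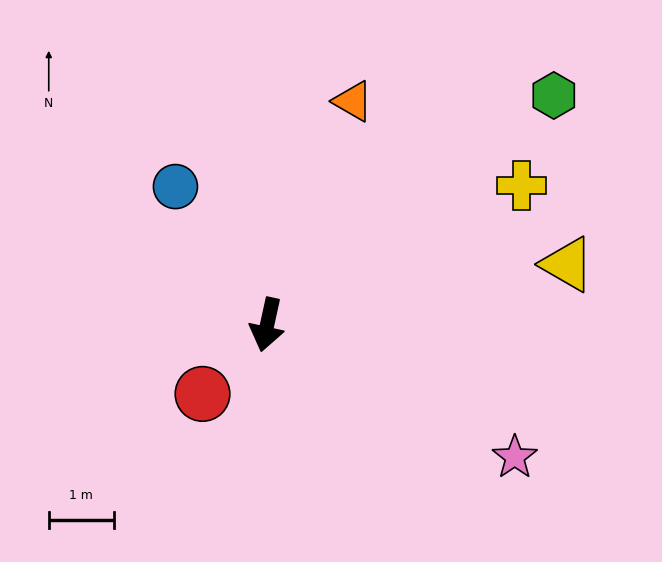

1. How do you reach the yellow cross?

turn left 131°, forward 4.5 m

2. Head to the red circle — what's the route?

turn right 31°, forward 1.5 m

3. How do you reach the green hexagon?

turn left 141°, forward 5.7 m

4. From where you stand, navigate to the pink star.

turn left 74°, forward 4.3 m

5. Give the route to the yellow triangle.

turn left 114°, forward 4.7 m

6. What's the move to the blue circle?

turn right 134°, forward 2.6 m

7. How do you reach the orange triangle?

turn left 171°, forward 3.7 m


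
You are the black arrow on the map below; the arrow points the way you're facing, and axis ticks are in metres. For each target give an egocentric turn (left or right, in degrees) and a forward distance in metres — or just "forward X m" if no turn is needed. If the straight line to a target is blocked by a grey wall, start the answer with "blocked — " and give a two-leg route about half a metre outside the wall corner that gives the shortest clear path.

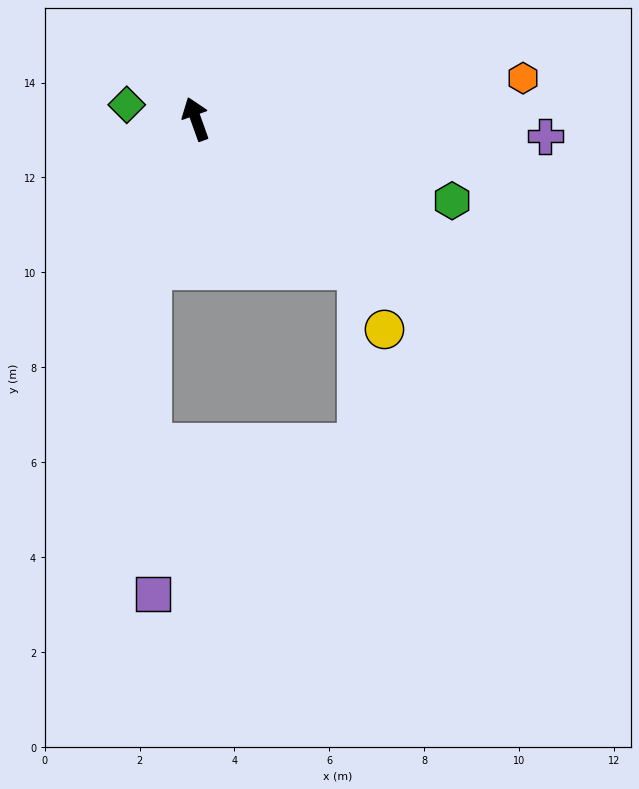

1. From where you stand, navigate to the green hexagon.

turn right 127°, forward 5.7 m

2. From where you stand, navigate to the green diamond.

turn left 59°, forward 1.5 m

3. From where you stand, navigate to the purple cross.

turn right 112°, forward 7.4 m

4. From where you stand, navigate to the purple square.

blocked — turn left 144°, forward 3.3 m, then turn left 17°, forward 6.8 m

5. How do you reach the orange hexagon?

turn right 103°, forward 7.0 m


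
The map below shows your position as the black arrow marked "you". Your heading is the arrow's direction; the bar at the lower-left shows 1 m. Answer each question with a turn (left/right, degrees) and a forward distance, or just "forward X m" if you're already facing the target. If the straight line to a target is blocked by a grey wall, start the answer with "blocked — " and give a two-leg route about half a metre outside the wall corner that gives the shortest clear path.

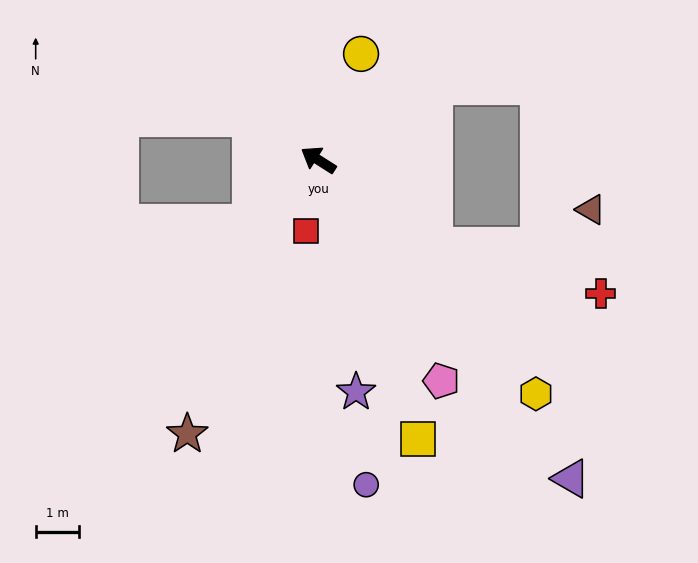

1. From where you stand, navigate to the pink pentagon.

turn left 151°, forward 5.8 m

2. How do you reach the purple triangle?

turn left 161°, forward 9.3 m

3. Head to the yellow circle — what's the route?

turn right 80°, forward 2.6 m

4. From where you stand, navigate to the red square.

turn left 113°, forward 1.6 m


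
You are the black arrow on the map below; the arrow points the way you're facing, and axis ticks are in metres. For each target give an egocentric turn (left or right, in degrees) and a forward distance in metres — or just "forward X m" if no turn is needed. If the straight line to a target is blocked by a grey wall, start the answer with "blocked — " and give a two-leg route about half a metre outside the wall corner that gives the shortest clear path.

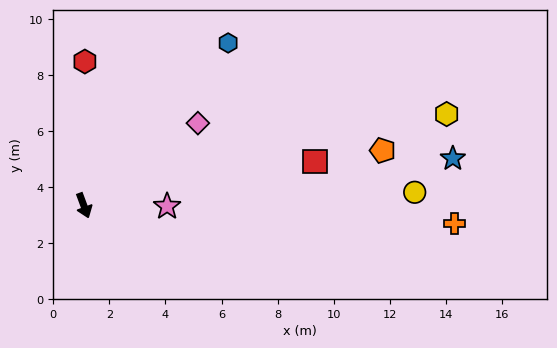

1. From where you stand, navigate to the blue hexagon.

turn left 118°, forward 7.8 m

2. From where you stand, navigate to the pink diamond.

turn left 106°, forward 5.0 m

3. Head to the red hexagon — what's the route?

turn left 159°, forward 5.1 m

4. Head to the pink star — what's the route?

turn left 69°, forward 3.0 m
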